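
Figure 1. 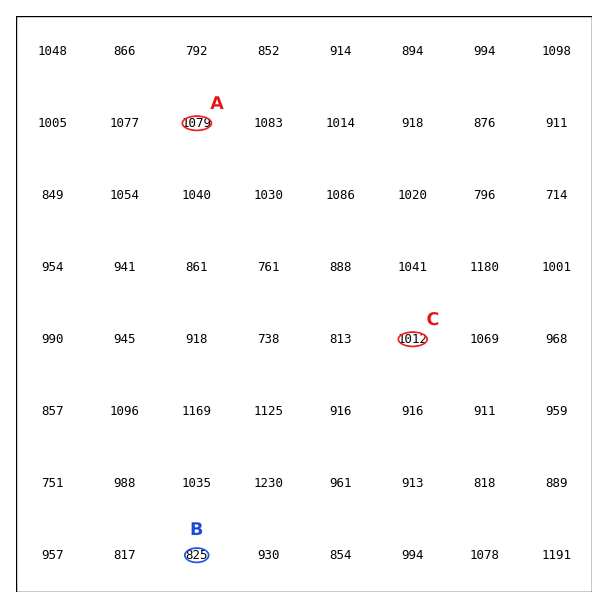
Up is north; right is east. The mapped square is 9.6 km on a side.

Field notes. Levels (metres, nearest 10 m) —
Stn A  1080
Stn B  830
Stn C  1010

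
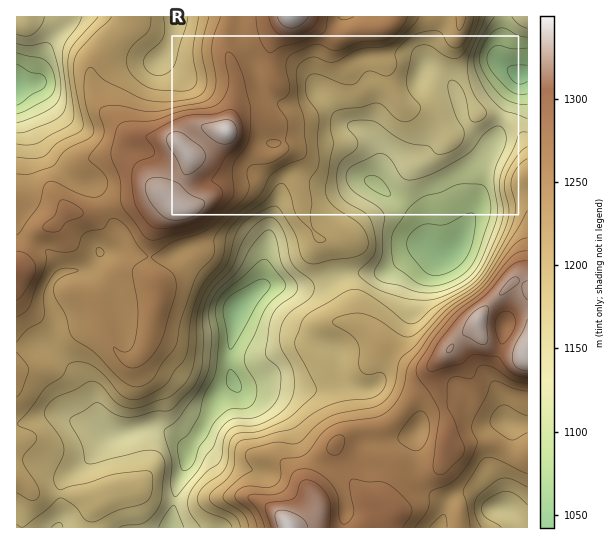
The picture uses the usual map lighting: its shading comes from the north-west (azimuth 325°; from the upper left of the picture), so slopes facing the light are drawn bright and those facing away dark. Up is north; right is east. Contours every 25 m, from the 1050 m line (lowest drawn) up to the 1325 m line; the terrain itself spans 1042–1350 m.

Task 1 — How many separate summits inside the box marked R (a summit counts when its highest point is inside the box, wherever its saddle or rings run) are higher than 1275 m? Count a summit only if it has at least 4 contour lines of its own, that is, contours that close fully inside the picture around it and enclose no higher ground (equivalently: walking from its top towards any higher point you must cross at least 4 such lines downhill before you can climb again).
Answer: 0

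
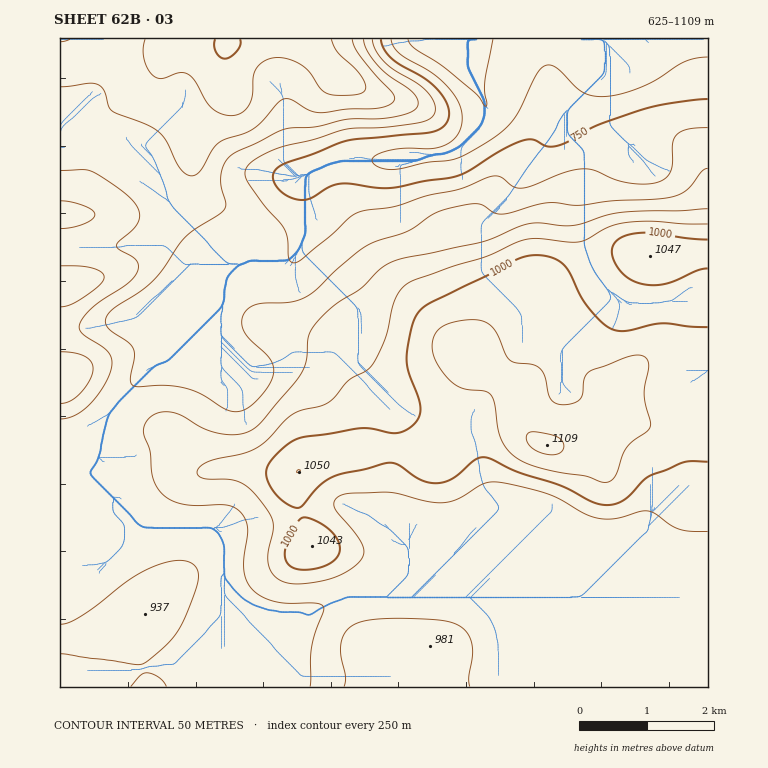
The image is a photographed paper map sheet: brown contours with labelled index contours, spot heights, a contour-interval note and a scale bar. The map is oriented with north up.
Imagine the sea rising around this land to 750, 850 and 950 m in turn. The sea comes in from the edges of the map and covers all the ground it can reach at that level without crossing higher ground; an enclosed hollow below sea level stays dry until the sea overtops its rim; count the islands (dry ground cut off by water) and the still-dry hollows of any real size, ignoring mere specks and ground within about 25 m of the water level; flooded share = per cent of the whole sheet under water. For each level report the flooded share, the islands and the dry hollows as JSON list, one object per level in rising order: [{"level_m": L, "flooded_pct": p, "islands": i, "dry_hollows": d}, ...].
[{"level_m": 750, "flooded_pct": 8, "islands": 0, "dry_hollows": 0}, {"level_m": 850, "flooded_pct": 23, "islands": 0, "dry_hollows": 0}, {"level_m": 950, "flooded_pct": 70, "islands": 0, "dry_hollows": 0}]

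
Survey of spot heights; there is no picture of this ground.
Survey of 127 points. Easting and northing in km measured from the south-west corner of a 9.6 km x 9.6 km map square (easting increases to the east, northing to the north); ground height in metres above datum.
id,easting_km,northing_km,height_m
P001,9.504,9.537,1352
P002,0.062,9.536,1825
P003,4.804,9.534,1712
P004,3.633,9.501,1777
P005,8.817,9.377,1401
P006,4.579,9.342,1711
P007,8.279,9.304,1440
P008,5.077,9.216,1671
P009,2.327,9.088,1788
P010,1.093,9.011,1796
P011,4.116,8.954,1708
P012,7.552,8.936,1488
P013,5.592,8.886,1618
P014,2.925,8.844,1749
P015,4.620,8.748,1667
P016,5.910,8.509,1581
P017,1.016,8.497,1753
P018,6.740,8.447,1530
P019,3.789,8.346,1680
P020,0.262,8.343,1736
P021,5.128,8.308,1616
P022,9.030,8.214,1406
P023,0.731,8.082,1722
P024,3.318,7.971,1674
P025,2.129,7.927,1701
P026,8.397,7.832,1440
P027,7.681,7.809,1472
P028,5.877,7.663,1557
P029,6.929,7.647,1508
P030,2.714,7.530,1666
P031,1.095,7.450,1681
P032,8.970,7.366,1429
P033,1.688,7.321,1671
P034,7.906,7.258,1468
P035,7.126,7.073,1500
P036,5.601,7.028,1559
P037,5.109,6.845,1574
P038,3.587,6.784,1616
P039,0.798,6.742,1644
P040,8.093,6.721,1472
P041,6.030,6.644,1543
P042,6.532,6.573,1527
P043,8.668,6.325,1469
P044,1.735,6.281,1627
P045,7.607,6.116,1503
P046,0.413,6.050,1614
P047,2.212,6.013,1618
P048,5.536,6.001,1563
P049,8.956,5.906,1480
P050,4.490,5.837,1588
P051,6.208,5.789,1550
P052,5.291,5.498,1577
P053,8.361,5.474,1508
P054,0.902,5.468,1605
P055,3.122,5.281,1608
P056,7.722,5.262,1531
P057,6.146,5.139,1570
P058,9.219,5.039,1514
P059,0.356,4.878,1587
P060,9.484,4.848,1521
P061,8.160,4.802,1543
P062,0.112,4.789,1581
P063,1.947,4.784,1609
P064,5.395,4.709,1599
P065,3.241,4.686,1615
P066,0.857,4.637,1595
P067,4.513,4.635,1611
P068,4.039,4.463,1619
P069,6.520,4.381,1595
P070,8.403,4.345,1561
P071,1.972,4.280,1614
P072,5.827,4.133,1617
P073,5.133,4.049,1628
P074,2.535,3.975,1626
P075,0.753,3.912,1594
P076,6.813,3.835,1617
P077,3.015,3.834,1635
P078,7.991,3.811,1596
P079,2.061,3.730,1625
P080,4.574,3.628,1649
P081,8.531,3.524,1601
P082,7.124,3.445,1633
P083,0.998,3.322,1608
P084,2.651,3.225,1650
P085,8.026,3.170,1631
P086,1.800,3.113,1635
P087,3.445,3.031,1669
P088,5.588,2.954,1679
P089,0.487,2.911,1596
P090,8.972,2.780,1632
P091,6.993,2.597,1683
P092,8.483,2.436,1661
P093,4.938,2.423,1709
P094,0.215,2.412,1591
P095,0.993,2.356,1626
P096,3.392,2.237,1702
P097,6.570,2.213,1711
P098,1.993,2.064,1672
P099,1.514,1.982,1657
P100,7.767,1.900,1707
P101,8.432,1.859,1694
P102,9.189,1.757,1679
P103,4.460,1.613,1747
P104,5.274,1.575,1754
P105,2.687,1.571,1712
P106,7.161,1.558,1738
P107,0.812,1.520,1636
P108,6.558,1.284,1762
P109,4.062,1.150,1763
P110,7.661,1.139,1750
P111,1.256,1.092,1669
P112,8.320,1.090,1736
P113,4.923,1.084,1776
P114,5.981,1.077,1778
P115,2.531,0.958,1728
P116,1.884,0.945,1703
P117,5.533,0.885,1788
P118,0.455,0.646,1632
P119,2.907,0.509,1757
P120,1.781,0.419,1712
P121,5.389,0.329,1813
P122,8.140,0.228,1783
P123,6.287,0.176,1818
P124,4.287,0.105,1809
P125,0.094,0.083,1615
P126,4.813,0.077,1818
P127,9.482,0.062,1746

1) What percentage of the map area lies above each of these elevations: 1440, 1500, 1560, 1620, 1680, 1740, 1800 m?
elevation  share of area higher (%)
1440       96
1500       90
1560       81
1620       54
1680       31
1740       15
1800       3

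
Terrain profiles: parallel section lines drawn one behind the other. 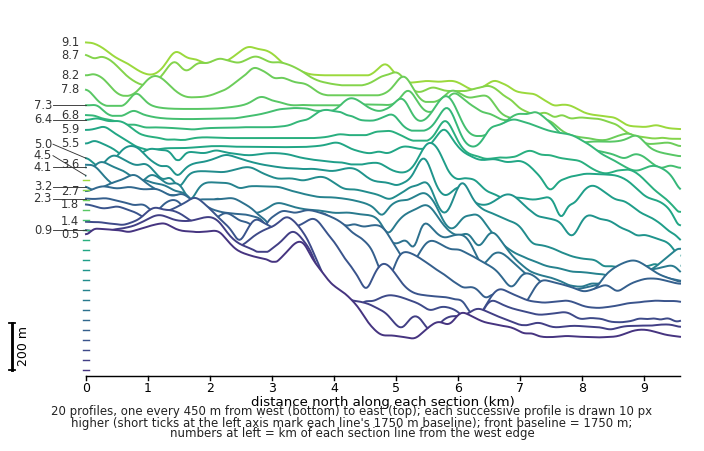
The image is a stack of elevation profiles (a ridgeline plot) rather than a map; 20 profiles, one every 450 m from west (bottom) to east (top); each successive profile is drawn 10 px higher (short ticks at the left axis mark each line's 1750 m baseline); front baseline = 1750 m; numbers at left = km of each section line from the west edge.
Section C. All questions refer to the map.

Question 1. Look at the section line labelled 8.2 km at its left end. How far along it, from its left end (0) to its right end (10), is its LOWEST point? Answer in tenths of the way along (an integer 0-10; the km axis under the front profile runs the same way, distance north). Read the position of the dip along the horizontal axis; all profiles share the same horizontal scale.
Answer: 10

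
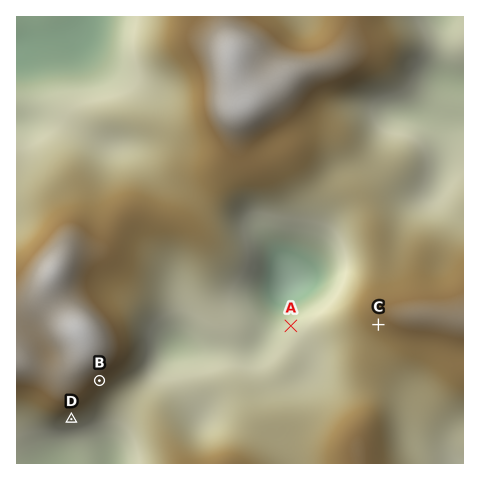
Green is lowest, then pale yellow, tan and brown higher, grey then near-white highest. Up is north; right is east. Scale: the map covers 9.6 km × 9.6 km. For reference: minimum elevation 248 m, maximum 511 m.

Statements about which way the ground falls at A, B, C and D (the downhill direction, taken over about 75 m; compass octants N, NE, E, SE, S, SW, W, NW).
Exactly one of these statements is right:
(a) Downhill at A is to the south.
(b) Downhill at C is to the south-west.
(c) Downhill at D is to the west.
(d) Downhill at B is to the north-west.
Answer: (b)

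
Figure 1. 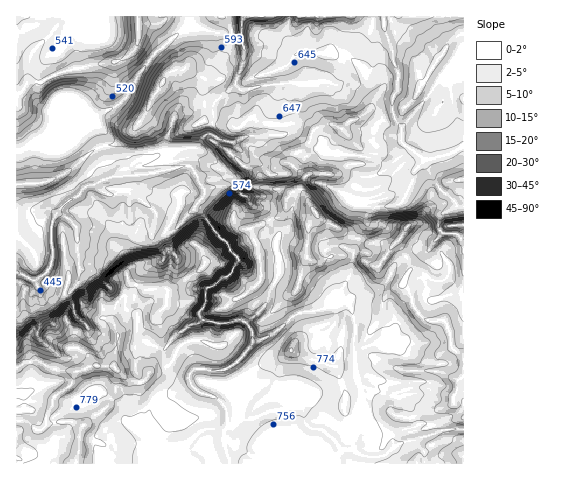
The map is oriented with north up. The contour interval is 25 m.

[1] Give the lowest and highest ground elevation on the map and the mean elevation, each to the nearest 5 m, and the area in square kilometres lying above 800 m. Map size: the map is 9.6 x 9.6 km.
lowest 420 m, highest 910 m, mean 685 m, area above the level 12.5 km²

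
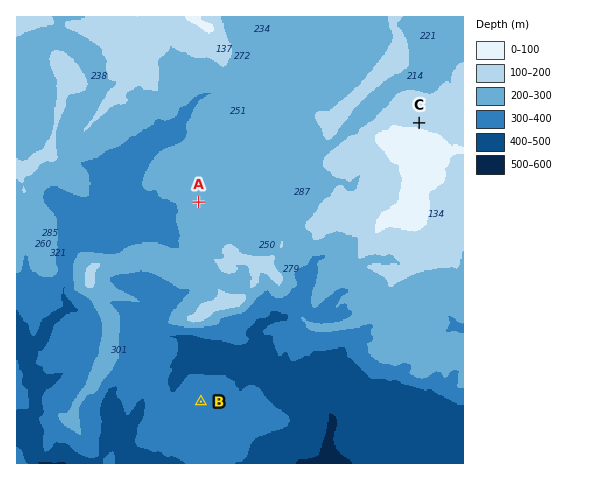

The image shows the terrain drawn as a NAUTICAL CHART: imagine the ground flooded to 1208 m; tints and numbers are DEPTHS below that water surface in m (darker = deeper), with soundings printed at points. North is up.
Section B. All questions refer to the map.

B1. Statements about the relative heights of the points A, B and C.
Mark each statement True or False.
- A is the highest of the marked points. False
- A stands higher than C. False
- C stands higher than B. True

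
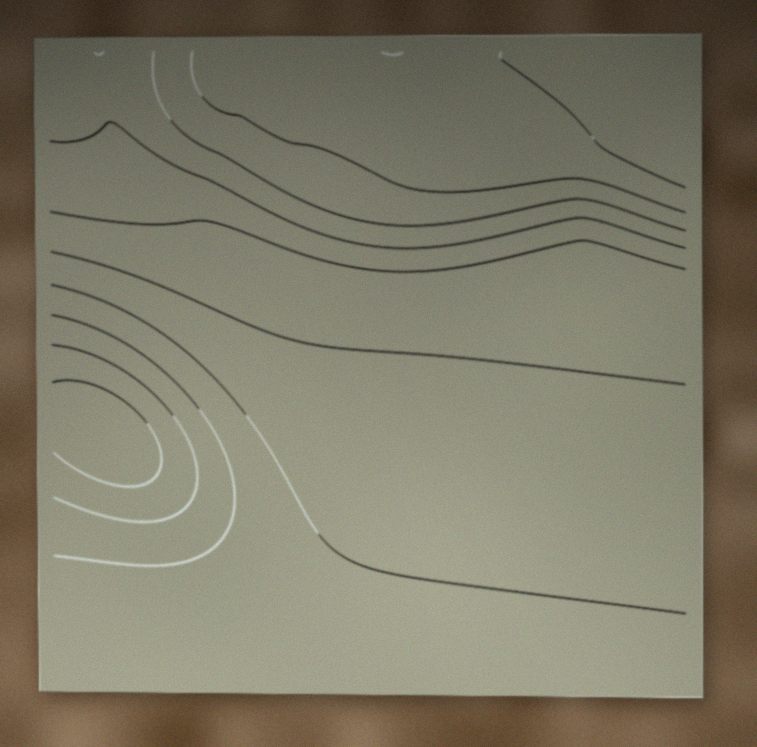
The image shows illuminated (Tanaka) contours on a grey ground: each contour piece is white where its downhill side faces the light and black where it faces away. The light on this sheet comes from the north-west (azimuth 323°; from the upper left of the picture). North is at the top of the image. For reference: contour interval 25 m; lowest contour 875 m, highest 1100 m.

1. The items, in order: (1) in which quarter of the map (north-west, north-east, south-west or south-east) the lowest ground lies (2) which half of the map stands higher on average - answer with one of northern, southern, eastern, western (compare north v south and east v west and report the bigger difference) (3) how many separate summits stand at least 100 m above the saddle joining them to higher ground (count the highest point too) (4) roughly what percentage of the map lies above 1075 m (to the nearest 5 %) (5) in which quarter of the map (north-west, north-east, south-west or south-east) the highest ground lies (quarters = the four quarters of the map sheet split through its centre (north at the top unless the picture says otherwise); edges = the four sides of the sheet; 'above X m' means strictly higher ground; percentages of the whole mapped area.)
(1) Look to the south-west quarter for the lowest ground.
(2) On average the northern half of the map is the higher ground.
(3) There is 1 summit with 100 m or more of prominence.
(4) Roughly 15 % of the ground is higher than 1075 m.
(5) The highest ground is in the north-east quarter.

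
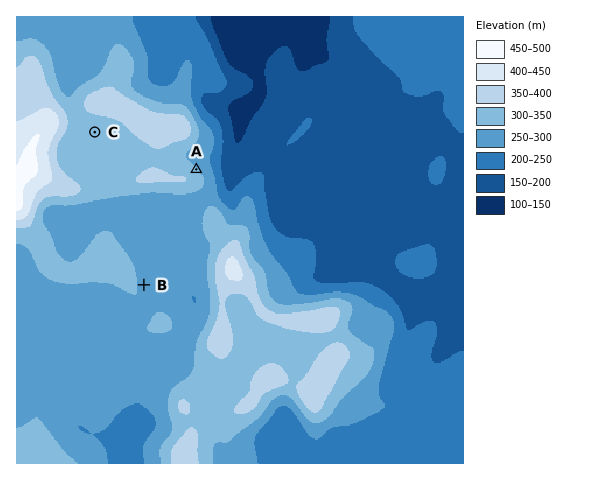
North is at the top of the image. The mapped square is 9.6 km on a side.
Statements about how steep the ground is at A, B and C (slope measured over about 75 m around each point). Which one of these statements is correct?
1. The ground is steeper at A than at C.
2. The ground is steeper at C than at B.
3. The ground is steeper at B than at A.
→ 1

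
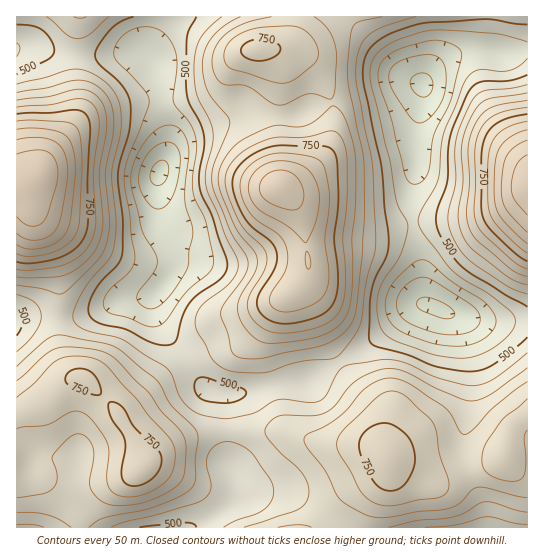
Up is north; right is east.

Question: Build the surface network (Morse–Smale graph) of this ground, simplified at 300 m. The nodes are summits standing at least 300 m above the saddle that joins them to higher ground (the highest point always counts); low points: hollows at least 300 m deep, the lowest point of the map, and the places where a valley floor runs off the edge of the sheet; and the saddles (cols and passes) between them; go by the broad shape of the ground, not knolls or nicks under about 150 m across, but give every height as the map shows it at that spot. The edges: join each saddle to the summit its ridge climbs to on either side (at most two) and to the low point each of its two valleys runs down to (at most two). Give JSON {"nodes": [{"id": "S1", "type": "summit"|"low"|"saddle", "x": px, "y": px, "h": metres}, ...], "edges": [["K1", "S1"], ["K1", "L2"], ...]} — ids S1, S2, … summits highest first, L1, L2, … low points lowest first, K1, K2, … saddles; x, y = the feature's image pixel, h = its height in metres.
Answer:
{"nodes": [
{"id": "S1", "type": "summit", "x": 30, "y": 182, "h": 994},
{"id": "S2", "type": "summit", "x": 527, "y": 185, "h": 987},
{"id": "S3", "type": "summit", "x": 279, "y": 187, "h": 935},
{"id": "L1", "type": "low", "x": 159, "y": 173, "h": 286},
{"id": "K1", "type": "saddle", "x": 338, "y": 362, "h": 547},
{"id": "K2", "type": "saddle", "x": 527, "y": 321, "h": 480}],
"edges": [["K1", "S1"], ["K1", "S3"], ["K1", "L1"], ["K2", "S1"], ["K2", "S2"], ["K2", "L1"]]}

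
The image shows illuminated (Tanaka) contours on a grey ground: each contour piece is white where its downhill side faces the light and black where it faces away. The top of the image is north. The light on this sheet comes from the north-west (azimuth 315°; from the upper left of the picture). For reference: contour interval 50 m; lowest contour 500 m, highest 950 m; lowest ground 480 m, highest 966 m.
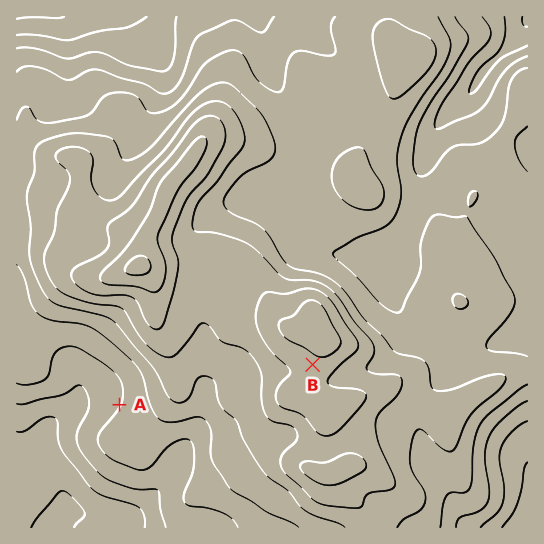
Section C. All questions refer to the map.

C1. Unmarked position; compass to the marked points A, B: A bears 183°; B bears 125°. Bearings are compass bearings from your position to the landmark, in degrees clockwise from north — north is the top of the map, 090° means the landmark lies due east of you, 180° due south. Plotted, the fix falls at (128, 236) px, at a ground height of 890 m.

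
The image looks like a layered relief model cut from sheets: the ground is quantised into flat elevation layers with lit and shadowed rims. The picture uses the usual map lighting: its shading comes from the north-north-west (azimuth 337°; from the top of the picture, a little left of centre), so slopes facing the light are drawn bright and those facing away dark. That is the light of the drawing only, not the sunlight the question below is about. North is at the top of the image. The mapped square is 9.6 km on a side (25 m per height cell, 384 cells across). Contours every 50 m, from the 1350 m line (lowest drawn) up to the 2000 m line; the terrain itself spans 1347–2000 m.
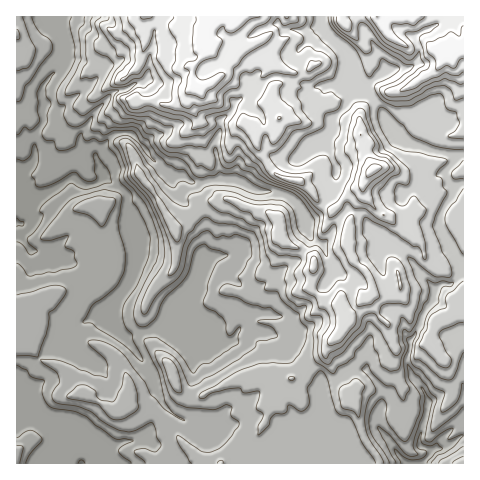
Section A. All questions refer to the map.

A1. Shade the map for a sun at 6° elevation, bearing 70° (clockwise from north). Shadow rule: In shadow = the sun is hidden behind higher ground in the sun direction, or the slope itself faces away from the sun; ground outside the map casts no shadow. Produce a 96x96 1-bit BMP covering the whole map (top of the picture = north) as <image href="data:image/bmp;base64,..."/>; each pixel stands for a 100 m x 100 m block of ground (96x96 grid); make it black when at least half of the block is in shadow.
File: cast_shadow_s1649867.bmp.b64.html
<image width="96" height="96" href="data:image/bmp;base64,Qk2+BAAAAAAAAD4AAAAoAAAAYAAAAGAAAAABAAEAAAAAAIAEAAATCwAAEwsAAAIAAAAAAAAA////AAAAAAAAAH/wAEAAAAD8P/gAAD/gAAAAAAH4fOAAAB+AcAAAAAf48PgAAIIH4AAAAA/x8/4AD/x/wAAAAB/h5/cA////wAQAAB/j57gB//8fgAYAAD/H54wD//4PgAOAAD/P44YH//wPAB+AAH/Pw8D///gGAD+AA/+Pw8D///gCeA+AA/+Hw+D//+AB/8YAAf+Hw+D//8AD/4AAAf8Hw/D//AAf/AQAAf4Hw/j/wAQf4AYQEfwDw/j/gAw/4AAAAfgDw/z/4A5/wAAAAfgHx/D/4B5/wQAAAfAOX/H/4B5/wwAAAfAeH/H7wH5/ggEB//A8H/H4AP5/gH///+B8H/H4Afz/Af///+B+P+AAA/z/A////8B/v+AAB/j+A////8B/38AAD+H8A////+B/n4AAD4H4Af///+B/n4AADADwAf////B/nwAAAAbAB/////g/HwAAAB/gD/////g/H4AAAD/gD/////w/P4AAAH/g//////wcM4AAAH/g//////wcM4AAAH/gf/////gIc4AAAD/gP/////gAYfwAAD/wH/////jAIPwAAB/wB////7jAAPwAAB/4B////jjAwHwAAA/4H////BiRwH4AAA/8H////hnxwP4AAA/+H////h/zwfsAAA//H////z/jx/EAAB//j////z/Hh8AAAD//z////z+Dj4AAB///z////38DDwMAAf//z////n8AHgcRg///z/////4APg88AP//x///h/4AeA94AP//5///h/4A+B/4Af//x///D/4D8D/8D///w///H/4f4D/+D///w///H/5/gD7/B///g///P/5/gDz/h///B///P+Z/ADj/7///D//+P/f8ADj////+H//g//f4ABj////+P//////wAAz////8f//////gAAb////8f//////AAAb////5///////AAAP////z/////f/AAAP////n////8P/gIAD////n////gP/gAAz////P///+AH/wAAD////f///8AH/wAAD////f///8B//wAAD///+////4D//gAAD////////wD//gAAD////////yB//gAAD/////3//mA//gAfj/////z//mA//AB/j/////+//GAf/ADAD/////+H/HCH/AEAD//////j+PCD/AAAD//////j8PAB+AQB7//////h8PAA+Bwf7//////HceAA+Pw///////+mM8AAf/4/z//////wP8AAP/8/z/////9wPIAAP/8fz//////gIIAAf/wP7//////AAAAA//QP7//////AAAAA//+H7///z/+AAABg///D7///9/+AAABh///hz/////+AAABh///9z/////8AAABh///+j/////8AAABh///+D////+/AAADH///+A////u/AAADf//94AP///v/gAAD///5wAH///3/gAAD///hwAD///3/gAAD///BgAB///n3gAAD//+HEAA///nwAAAM//8GDAAP//hgAAB0Pz8ABAAB//Ag4AAwDx4AAA="/>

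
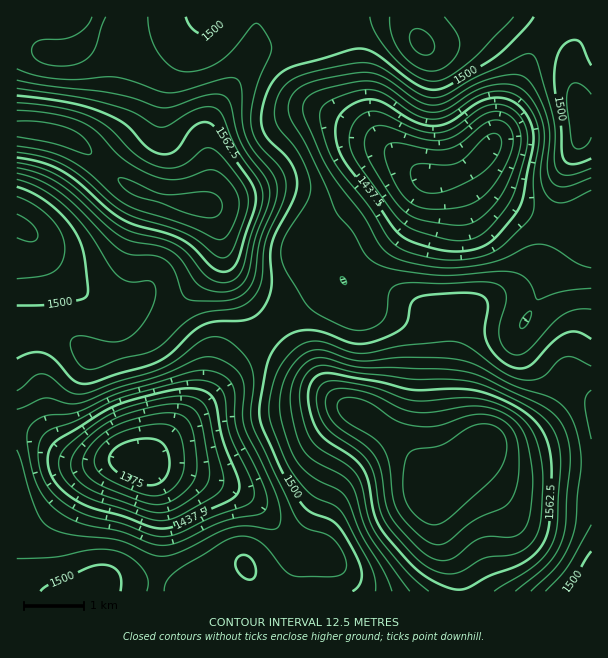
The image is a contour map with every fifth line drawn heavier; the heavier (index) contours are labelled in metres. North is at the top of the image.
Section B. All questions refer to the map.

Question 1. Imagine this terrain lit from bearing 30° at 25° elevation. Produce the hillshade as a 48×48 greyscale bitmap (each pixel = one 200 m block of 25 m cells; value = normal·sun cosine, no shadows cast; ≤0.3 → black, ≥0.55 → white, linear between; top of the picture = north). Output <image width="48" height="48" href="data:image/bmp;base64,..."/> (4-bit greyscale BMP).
<image width="48" height="48" href="data:image/bmp;base64,Qk32BAAAAAAAAHYAAAAoAAAAMAAAADAAAAABAAQAAAAAAIAEAAATCwAAEwsAABAAAAAAAAAAAAAAABEREQAiIiIAMzMzAERERABVVVUAZmZmAHd3dwCIiIgAmZmZAKqqqgC7u7sAzMzMAN3d3QDu7u4A////AIiIiIiIiIeId3eIiJmYdlRDNFZmZlZmeIiIiImZmIiId3eJmJmYZUQzNFZmZVZneJmZmZmqqpmYh3iZmIh2QzMjNWZmVVZneImZmaq7u6qZiJmpiHdkMiIjRWZmVmZ4h4iJmru8zLqpmaqph2VTMiI0VmZmZneIiHiZq7zN3LqqqruoZVVDMiM0VnZmZ3iZmImavMzd3LqqqqqHVVVEMzNFZndmd4mZmIq7zMzd26mZmZhlREVUQzRWd3d3d4mpmZq8zMzMupiIh3ZUNEVUQ0Vnd3d3eImZmau7u7u7qYd3ZlQzNEVEM0VniHd3eJmpmbqqmaqZh3ZmVUMzNERDM0Z4iId3iJqpmaqYeIh3ZmZVVEMzREQzM1Z4iId3iaqqmZh2ZmZlVVVVRDMzREQzNFeJmIiImquqqodlVVVEVVVURENEVUMzRXiZmZmavMu6qXZlRERDRERERERVVUNFaJqqqaq83dy7qWZlRDMzMzM0RVVVVUVnmru6qqvN7ty6mGZlREMiIiMzRVVmZVebzMy7q7zN7supiHZlREQyIiM0RFVmZnm93cy7u7zN3bmIh3ZVVWVUQ0RERFVneJve3cu7u7vMy6iIiGZVZndmVVVVVVZ3iazdzLuqqqq7upiIiWZmeIiHdmZmZWZ3iazMuqqpmZmqqYiImXd3iJiId3dmVWZ4iau6qZmYiIiZmIiJmYiIiYiId3dlVVZ4iZqpmIh3d3iIiIiImZiIiId3d3dlRFZ4iJmYh3d3iIiIiHeImZmIiHdnd3ZURFZ4iJiId3eImZmZmIiImZiIh3Zmd2ZURFeJmYiHd3iau7uqmYiImYiId2ZmZmVERWiZmYiHeJq7zMu7qYiImYiHdmZWZUQzRompmIh3eKu7zMu6qYiJmYh3ZlVVRDIzRomZiId3iau7u7uqmYiIiId2VUQzMiIjV4mYh3d4mru7uqqZiIiIiHZUQzIiIiI0Z4iId3eImru7qqmYiIiHeGVDMiESM0RWeImId3iJq8y7qpmIiHd3d0MyIREkVnd4iZqZiIiavMu6qZmIh2ZWZyIhERNWiZmZmqu6mJmrzLupmIiId2VVVhERETV5q6qZmrzLqaq7y7qYd3iIdlVERQABI1ibu6mZm83Lqqu7uqmHZmeIdlVERBEiRomrupiIq8zLqru6qYdlRWd3dlVFVTRFeKqqqYiIq8y6qrqpmHZDNFZ3ZURFZneJqruqmYiJq7uqqqqYh1QiI0VlVDM0Z6q7zMu6qZmZqqqZmpiHdkMhI0VUMiI0Z8zN3Mu6qqmqqpmImIdmVDIRI0RDISI1eM3dzLuqqpmqqpiId2ZVQyERJEQyIjNGiMzMuqqZmZmZmZiHZVREQyESNFQzM0RXiaqqmZmIiImZmYiHZVREQyEjRWVUVVVniZmIiIiIiIiIiIiHZlVVVDM1Z3dmZmZ3iIh3d3eIiIiIiIiId3ZmZURWiIh3Zmd4iId3d3d4iIiIh3iIiHd3ZlV4mZh3d3d4h3d3d3d4iIiId3eIiId3dmZ4mZh3d3d4hw=="/>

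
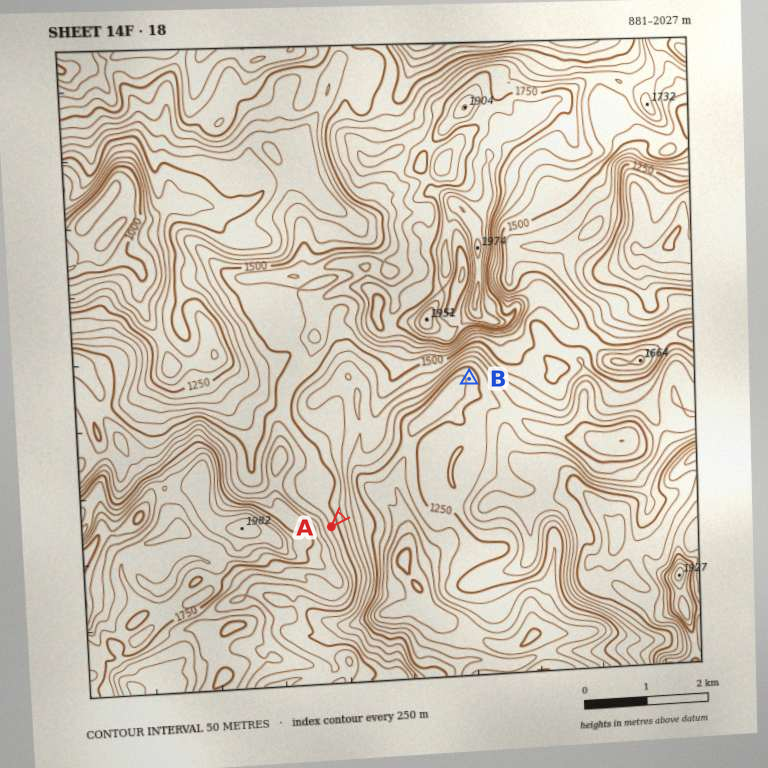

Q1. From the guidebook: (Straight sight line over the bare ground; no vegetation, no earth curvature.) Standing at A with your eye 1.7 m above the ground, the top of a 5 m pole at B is visible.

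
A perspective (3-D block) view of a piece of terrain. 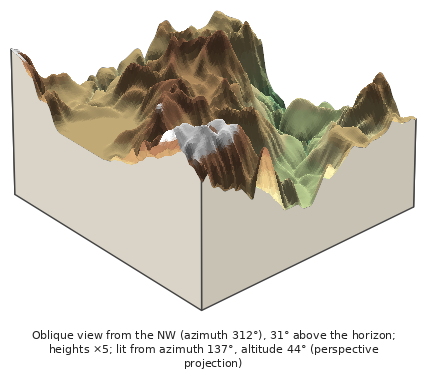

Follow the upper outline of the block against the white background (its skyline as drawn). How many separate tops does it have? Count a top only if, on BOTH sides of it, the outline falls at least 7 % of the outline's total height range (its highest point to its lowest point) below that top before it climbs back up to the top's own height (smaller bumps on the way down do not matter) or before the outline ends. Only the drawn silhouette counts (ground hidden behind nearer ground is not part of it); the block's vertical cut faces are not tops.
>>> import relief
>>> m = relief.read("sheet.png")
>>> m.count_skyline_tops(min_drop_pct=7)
5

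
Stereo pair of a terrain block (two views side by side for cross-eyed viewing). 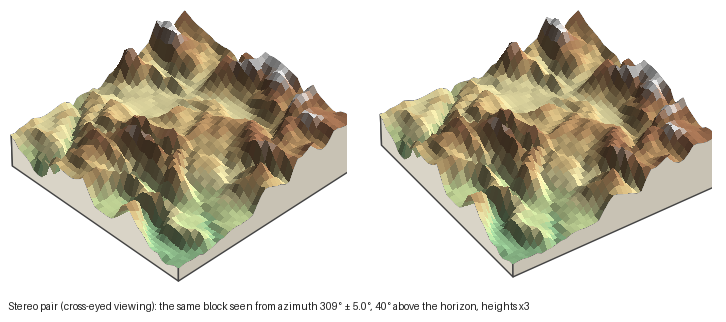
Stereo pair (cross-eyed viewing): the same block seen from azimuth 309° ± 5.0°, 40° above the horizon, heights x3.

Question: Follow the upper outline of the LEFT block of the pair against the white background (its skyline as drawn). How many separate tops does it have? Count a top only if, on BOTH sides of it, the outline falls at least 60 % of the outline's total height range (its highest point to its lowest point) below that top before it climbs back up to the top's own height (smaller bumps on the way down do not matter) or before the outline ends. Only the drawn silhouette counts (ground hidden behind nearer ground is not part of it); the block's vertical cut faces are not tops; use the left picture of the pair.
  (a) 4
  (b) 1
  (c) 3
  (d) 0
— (b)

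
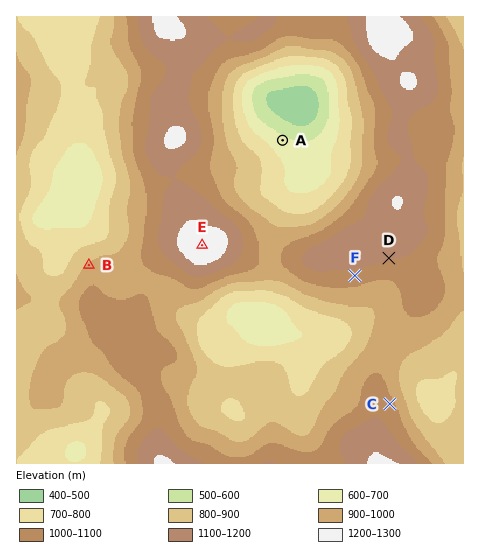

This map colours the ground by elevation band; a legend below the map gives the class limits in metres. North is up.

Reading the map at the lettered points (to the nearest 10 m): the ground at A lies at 630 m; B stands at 910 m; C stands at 1030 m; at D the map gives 1110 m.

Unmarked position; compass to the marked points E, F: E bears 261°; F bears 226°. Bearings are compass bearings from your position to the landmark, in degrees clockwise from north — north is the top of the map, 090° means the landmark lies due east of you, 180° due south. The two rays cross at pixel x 422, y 210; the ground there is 1110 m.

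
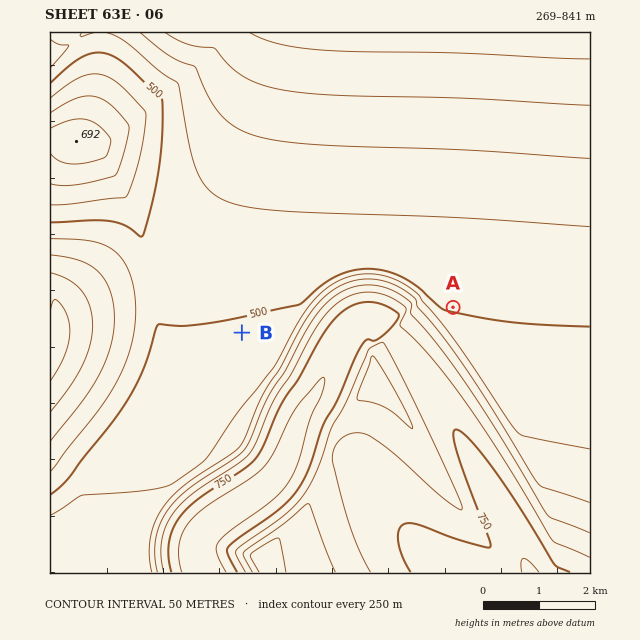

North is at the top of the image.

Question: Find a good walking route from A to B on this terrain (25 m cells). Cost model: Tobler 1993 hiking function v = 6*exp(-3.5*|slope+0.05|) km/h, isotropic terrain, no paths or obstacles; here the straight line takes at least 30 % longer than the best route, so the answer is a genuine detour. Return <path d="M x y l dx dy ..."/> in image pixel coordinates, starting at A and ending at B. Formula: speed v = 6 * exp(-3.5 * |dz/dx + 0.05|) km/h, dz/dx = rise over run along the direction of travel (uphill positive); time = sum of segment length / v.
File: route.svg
<path d="M453 307l-11-11-57-28-32 0-34 17-18 18-59 30"/>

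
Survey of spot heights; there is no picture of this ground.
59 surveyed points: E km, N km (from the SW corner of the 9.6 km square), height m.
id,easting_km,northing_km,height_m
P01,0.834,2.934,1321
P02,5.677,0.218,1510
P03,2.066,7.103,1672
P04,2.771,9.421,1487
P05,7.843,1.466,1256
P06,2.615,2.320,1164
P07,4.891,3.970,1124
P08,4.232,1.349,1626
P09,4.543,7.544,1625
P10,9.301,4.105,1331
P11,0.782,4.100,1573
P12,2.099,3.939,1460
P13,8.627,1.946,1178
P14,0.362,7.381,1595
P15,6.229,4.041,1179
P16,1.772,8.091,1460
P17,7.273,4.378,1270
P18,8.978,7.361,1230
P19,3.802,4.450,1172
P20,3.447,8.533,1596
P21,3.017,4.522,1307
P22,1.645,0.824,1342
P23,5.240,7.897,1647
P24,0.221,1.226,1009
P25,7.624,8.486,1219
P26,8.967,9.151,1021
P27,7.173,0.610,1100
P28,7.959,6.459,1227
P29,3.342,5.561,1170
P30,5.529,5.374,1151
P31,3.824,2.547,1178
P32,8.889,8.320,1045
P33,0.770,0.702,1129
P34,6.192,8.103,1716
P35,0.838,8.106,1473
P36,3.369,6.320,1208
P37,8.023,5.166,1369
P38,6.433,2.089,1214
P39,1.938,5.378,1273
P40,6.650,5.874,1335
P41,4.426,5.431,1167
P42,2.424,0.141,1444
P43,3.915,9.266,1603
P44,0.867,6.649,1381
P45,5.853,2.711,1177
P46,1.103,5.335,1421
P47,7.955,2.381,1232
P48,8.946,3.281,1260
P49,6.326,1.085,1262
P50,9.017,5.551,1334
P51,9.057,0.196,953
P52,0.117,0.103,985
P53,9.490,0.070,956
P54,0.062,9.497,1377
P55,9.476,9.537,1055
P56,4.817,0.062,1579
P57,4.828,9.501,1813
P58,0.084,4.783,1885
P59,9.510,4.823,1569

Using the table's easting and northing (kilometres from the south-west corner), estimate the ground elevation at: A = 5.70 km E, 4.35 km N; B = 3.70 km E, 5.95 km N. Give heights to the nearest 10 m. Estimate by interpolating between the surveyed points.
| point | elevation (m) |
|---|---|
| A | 1170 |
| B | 1190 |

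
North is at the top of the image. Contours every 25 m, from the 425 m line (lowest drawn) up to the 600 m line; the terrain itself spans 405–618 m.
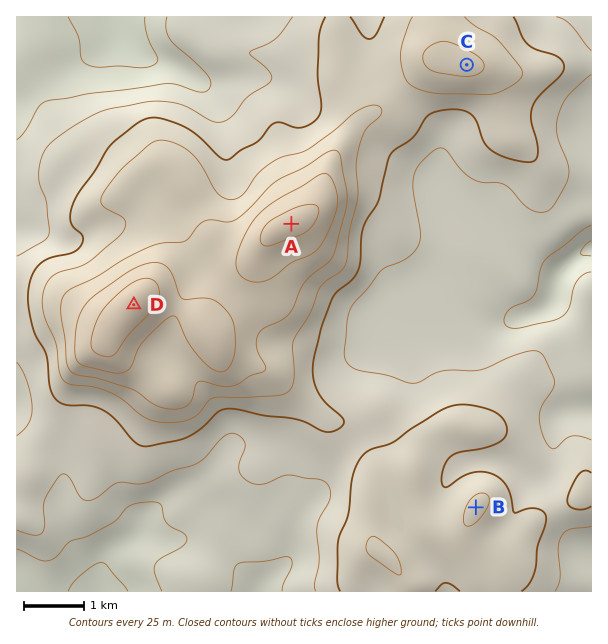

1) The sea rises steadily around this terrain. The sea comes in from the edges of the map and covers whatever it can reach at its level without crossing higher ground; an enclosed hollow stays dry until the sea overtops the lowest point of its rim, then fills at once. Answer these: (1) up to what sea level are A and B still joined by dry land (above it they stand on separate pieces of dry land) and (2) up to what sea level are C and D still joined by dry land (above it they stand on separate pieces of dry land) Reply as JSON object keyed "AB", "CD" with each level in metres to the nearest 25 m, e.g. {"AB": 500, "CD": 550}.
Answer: {"AB": 500, "CD": 525}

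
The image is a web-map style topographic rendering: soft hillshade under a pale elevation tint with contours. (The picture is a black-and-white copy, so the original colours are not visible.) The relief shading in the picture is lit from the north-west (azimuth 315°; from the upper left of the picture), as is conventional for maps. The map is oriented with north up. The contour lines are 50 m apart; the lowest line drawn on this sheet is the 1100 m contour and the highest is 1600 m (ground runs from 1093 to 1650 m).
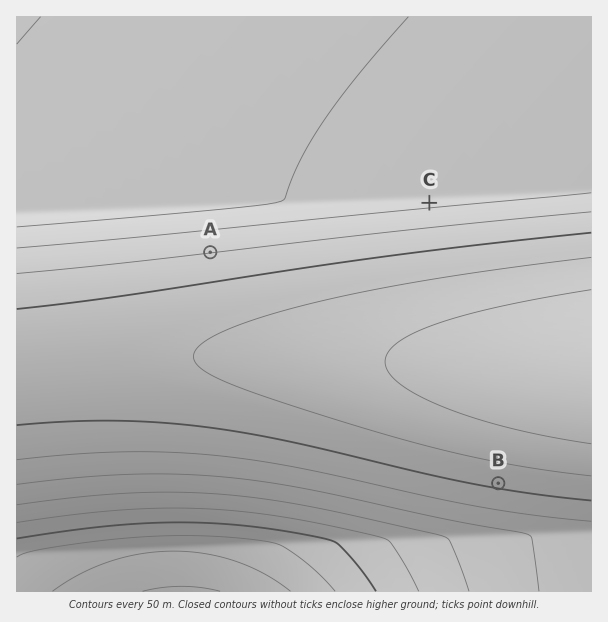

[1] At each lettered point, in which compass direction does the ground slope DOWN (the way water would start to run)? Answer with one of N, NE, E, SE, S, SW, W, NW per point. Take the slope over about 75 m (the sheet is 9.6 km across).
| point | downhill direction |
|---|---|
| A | N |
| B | S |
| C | N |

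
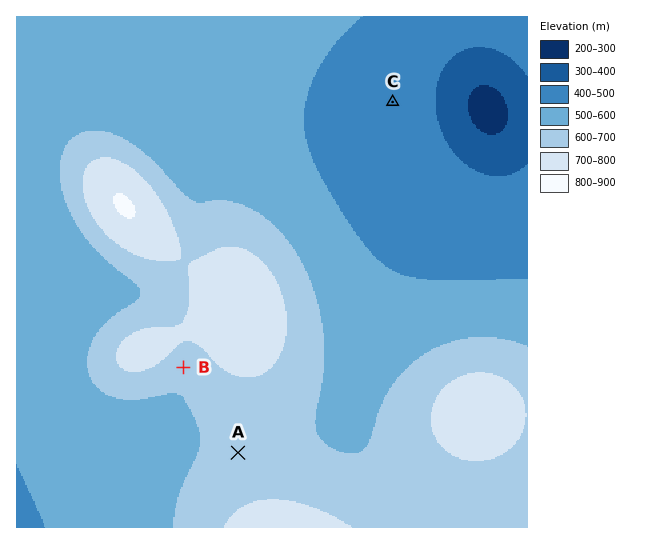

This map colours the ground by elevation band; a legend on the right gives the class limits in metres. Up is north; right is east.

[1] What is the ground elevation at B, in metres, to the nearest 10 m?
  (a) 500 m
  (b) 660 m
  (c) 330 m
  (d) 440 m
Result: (b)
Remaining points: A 630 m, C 460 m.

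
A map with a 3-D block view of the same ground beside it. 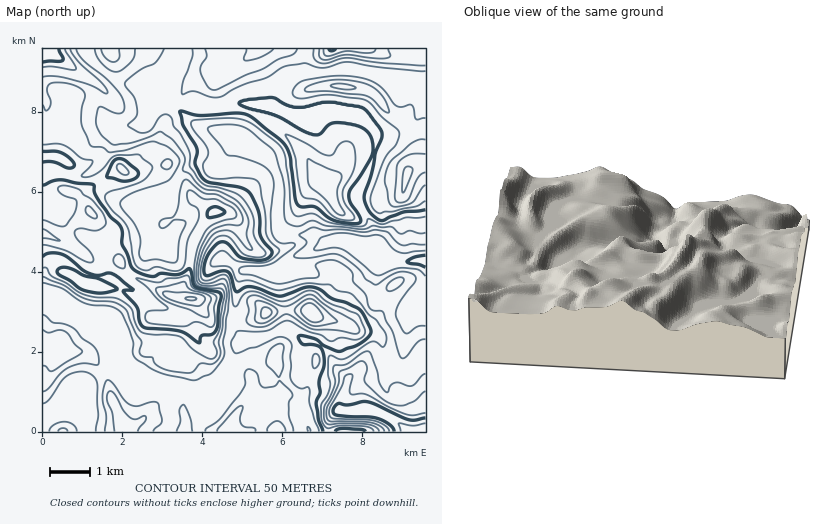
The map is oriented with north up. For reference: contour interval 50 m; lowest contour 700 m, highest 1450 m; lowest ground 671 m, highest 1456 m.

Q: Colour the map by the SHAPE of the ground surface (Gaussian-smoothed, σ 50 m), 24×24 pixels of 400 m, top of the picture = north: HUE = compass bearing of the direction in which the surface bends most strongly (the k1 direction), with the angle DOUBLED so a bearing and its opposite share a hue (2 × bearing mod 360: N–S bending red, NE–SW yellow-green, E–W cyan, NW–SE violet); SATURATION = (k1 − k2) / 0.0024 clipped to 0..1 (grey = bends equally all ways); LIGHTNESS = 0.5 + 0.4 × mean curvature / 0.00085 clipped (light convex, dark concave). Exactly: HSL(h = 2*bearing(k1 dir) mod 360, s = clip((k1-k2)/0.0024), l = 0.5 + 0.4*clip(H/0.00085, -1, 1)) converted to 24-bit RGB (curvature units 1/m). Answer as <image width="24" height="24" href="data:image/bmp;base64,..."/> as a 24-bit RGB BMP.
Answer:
<image width="24" height="24" href="data:image/bmp;base64,Qk32BgAAAAAAADYAAAAoAAAAGAAAABgAAAABABgAAAAAAMAGAAATCwAAEwsAAAAAAAAAAAAANrar3Id3dUeOTU+ByMiNeHqttHeMbZebZUycWK+TMqLE5rjGR5WyeWesn7+lk0ipo9iSAMzrg8//sa7/+Mz/+gCoVAcYa3MoVo5Rf392eHh/UDBvy/S6RFuRvYijnnKfa0uJl7l4SHNhNIVa4pajRHFjnplfh1x0t8yDvlQlCywHODkHLhwFjzIVneHen5rPf71gUnZyenl/LVWF5PS9VTFOZ3tRlHJWgkZQd4ZJmqtfR3Fwq5hbnmireHiYh8W5xWqK3KW/CD+FyXzLY1O7ueTGg0tzYJRWzIeMMFdAVlo9Q7lSrmo8fm52cDU2kkstVMA/bMKHgaNGPFtseamAp2aTpaNaVYI/skhDjcdYhBdiGVc/qWuis65+dHaqrWyek2WazJTNa4++gNWwbU51nTGShc28gr/LnnWzmThk7OyxFXWOZql5ckeF2M6uU2GLQlKd7Y+QsS2EO5h4M3ZprcmTS2GBto6igHW1o8OybJuzkkF9cWt9Vjd5zK9aY2ZGYkU6dcxv0PJoIiFVT3JUP4Fcts6Aym/MaW0chwwWibVryIFvG311m9CMNk12pK6PUqyOtoSAhU1sfWZ0blF0gzmE3aWYmVXBZM7LR6ZM7/XIESxsrjWi52shG1wMLw4NrDEuV92Kcq3f2PPxWmfVe62aUz9rbZRbk2NWc1JFcT8sYlsoOigjPpVanOS43wpqmy8OqK8uxfGfDilkQzSEyOXy19D7STj/2OvzyuH0b3XDvZ2HUixss01QWGZudYV+ZU0zPBMa0J1jprvhaKTcdNnDZRY6vdr/zeP+zO3/7Mz/l1z1B0+8ufHGZzVhSlqC1uSymD1gYk5Cp4dmYzWGxHJvWINUVHxrdSnCqujxhd7aqX9KeUdWXeLWitj8SMuH4nvTfcoACygf/83IDUlTe1UpVkAtQF8pZXQefSMdp5xmZaxcQXGZf3TV7NnyZ33SJaSSgEQluYgwW7PHk4rdT9pyIT4llIgyIhcR/+nMCCslfy8HWgoFkaQNE4giNKNbY3PHpLXZs8bKl3CpZzRJNEoYW14HSToHnjiTjuDojebSdz5leshKpEZSQkhpf3ZqNERv/+PMJC1MIB06xezV1PX3l4TtyHfvFKk2I00XlXsxZiond2BClUuDvqCOoW6vmrnaqU1ldThGfaVci8uiYVupZ0x+ipGBSG959aebyjCcK2Jnm+p/bYtOORk7fFoddF8miSgfMSUKd30VKJsZIW0glrx8fp+PfVlNZ1t6v4S52fLnSW2mdThjaW2EfoWWmGCMMGZC8cjh1eD2sOXqp3qpHxVPyIGcplCMgEer0/H4zOr/tQDW5aDMQ2Ina4o+hVeAk5FeZtl6m1MyWi0pVGREcXxhXHpYcEiMuO3cntTdjoi9rEV3mWBrLCZnsUmryIWgVrm2n+uEIAopspjWfzzA9dbjOX3LNYbCauWSvi+G217Dq02Lo7hpRpuBg5NdIKmLneSOKlM6fzYwm1NarXiLTDh7V0KFwseaqdHQz4WWL1dpNHeEm0+x7te2Sz10dXtFrMdVRqHOF2ld6db1sLnrnFi+uZHHTt59g3gqQjApXX5XgohzkntwWyxtVXyfq8WOc7GPr199tH6oHEZannay0dqyv3TWkY/ThMJ7cUVfcqHDHqBGyzyhxZPIfbifvYiQkF+2anysYGR+gXZmfF9eTSxHWrxTseK+cUd8nXR6qpCNRlOAR45qk6BUppJ4cGtKkXZhjpd+XIlbbUhpSYQ/XoY4xZFrpaN9cV2Ab0FWemZkd2BdYyg3ZtTKme/GeEU9cVVedZp0oHd7g2GEYFRDc51LiZ1ocHx5kYh6nJt2dVBZelY/bK1JI1ZU2MybpT9IaBIalpAmYpwqMHu2jubnaMqGeVBQf3t7eoB8eoFrf3Vqcj9hkshTktTBV419d3h9iYV8oZaEcUB4otGzcnSoY0+CYnw7uz1gUsbT5SRBOceEWZiNfH1jfWxtnEdUe4I0UFoqWEkiUkggLIxPt/fSfkB0l3NqdIGGgZFrj09KgtvOl75TbkROjmJ9Z5F+T1Cvo1u0wp+3pXp8UXJUZXpXVoBmR4i73c/22c3+zdP+ztr9xe77fihZZYNtmYlsWlsvVrc5o/PqhxNKqlswXINnZH9/hpeBRmR1onCdnLaxvYrAtYK5f5aWYoBkQWM+VWEfLjIBJC8ELSEGLRsGXVAibmcvl4Q4mcTcZ+yQQBc0nzeltNWxgXWkaHqQeoiJW21/Wn5WooxgZXtqnneEsI2qm4CxhaO1LTOV+c3odnjuVmHrqtboksngfJDPi5LK"/>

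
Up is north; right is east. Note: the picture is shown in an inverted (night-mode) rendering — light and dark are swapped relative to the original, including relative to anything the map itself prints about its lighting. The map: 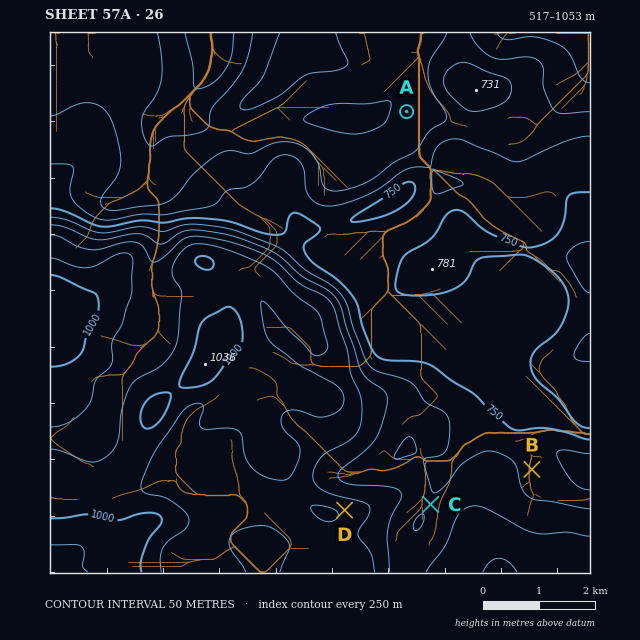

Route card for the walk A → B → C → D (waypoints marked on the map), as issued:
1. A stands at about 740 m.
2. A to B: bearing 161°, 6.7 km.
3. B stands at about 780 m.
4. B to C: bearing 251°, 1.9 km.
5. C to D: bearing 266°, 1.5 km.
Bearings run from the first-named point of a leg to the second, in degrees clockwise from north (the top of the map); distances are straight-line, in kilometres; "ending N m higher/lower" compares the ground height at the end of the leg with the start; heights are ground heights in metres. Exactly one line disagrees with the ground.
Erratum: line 1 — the height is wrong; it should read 600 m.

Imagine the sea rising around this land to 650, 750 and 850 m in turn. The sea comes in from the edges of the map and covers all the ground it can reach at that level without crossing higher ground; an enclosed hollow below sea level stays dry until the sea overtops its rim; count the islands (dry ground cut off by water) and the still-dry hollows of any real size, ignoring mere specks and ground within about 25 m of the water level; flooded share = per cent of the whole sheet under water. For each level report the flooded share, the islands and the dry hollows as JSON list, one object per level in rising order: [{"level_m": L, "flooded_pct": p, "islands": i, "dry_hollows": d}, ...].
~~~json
[{"level_m": 650, "flooded_pct": 17, "islands": 0, "dry_hollows": 0}, {"level_m": 750, "flooded_pct": 45, "islands": 0, "dry_hollows": 0}, {"level_m": 850, "flooded_pct": 62, "islands": 0, "dry_hollows": 0}]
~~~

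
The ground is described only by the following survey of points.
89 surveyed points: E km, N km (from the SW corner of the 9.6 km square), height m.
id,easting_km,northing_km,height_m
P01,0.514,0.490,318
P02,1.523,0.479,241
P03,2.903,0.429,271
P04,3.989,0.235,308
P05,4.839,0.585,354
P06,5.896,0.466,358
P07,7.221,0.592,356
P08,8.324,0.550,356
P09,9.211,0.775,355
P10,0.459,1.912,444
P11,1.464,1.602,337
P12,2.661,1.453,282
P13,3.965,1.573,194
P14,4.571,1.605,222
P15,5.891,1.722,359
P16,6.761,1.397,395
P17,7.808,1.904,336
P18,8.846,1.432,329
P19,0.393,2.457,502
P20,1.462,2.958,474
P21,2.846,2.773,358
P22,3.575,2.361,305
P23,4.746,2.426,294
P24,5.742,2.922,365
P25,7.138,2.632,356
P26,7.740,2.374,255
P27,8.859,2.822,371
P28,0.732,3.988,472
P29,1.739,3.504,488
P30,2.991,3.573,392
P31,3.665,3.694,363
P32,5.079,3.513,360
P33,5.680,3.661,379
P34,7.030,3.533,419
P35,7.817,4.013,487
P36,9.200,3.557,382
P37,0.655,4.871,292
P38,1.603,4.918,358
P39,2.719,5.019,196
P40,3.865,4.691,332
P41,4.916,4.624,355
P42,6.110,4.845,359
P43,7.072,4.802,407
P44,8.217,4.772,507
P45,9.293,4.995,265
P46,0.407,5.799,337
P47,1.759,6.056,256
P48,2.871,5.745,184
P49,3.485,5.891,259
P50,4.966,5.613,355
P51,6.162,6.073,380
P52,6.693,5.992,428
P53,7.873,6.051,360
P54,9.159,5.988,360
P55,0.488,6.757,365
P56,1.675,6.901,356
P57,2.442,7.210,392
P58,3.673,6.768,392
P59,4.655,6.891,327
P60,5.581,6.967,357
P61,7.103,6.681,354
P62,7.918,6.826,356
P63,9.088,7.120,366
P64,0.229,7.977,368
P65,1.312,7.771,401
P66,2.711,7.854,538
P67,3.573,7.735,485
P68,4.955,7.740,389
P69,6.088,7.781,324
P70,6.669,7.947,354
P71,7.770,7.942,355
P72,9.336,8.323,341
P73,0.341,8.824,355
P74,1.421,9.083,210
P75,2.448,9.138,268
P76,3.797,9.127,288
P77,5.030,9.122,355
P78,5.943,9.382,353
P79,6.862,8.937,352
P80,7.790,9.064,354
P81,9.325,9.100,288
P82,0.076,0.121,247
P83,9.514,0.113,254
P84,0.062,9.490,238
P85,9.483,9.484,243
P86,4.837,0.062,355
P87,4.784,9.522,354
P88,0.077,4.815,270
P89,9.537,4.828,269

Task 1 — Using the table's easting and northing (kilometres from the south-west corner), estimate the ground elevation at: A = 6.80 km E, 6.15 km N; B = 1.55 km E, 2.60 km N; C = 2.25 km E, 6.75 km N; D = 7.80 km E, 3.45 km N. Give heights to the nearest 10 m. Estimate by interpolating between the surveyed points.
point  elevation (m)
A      400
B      410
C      350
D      370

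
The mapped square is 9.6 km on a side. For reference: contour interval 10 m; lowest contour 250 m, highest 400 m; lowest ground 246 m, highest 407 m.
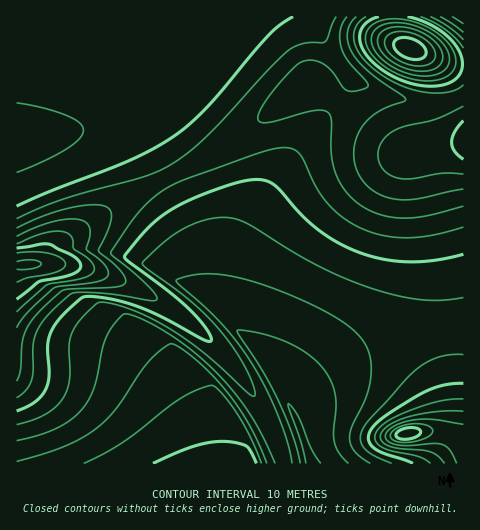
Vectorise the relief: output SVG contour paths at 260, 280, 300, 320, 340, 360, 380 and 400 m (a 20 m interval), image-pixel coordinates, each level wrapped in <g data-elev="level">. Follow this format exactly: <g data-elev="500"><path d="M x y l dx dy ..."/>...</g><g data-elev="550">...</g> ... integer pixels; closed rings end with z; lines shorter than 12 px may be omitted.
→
<g data-elev="260"><path d="M84 463l21-10 19-11 57-44 15-8 15-5 5 3 6 5 16 22 13 23 10 25"/><path d="M306 463l-4-18-14-38 0-3 10 12 13 32 10 15"/></g><g data-elev="280"><path d="M292 463l-5-22-9-26-13-28-14-25-14-20-15-17-18-18-26-23-2-4 16-5 17-1 20 2 22 5 30 10 33 15 24 13 17 13 8 9 5 9 3 11 0 11-4 21-15 34-2 13 5 12 15 11"/><path d="M17 441l22-6 17-7 14-8 12-10 7-11 5-11 8-39 5-13 10-15 6-6 3-1 18 6 25 14 24 17 22 20 19 21 15 21 13 22 13 28"/></g><g data-elev="300"><path d="M17 411l17-8 11-12 4-14-1-30 3-14 11-17 21-19 8-1 14 2 29 7 28 12 41 23 8 1 0-5-4-7-18-20-21-18-40-29-4-5 21-26 18-16 24-14 33-13 30-8 10 0 9 2 9 6 23 27 21 17 24 15 26 10 21 4 23 1 23-2 24-6"/><path d="M463 383l-19 2-20 7-38 23-9 7-6 8-2 5 0 5 5 8 10 5 29 10"/><path d="M293 17l-12 7-10 9-63 73-18 18-17 13-19 11-24 12-80 31-33 15"/></g><g data-elev="320"><path d="M463 411l-25 0-28 5-20 9-6 5-3 4 0 6 7 5 11 3 31 4 8 4 6 7"/><path d="M17 381l3-11 2-26 3-12 9-14 16-17 14-11 52-3 7-2 3-4-2-5-5-7-20-18 12-31 0-9-5-4-15-2-23 3-25 8-26 12"/><path d="M463 32l-23-15"/><path d="M347 17l-5 7-2 7 0 8 1 9 8 14 18 20 1 5-12 4-9-1-5-4-10-15-7-6-11-5-10 1-10 7-23 26-11 17-2 6 0 3 5 3 7-1 45-12 7 0 6 2 3 8 1 39 5 19 7 11 8 10 10 7 12 6 17 5 20 1 20-3 32-9"/></g><g data-elev="340"><path d="M402 442l11 0 11-3 7-5 2-4-5-4-9-2-10 0-10 3-7 5-2 5 3 3z"/><path d="M17 312l30-27 37-7 8-5 2-4-1-5-4-5-15-10-2-12-6-5-9-1-11 2-29 11"/><path d="M463 106l-26 13-32 7-12 5-11 10-3 7-1 7 2 9 4 6 6 5 8 3 14 1 32-6 19 1"/><path d="M463 48l-7-9-10-9-12-8-14-5"/><path d="M366 17l-6 4-4 6-2 7 0 8 4 8 5 9 18 15 22 12 23 6 23 0 9-3 5-4"/></g><g data-elev="360"><path d="M17 282l10-4 29-6 7-3 2-5-4-6-12-5-15-1-17 1"/><path d="M423 81l10 0 9-2 7-4 5-6 2-7-1-7-3-7-6-8-18-12-21-8-21-1-8 2-7 5-5 7 0 8 2 8 7 10 10 8 12 7 13 4z"/></g><g data-elev="380"><path d="M413 70l15 1 11-5 4-9-1-5-3-6-12-11-16-7-16-1-12 4-4 4-1 5 0 6 4 7 14 11z"/></g><g data-elev="400"><path d="M409 59l8 1 7-3 2-4-1-5-6-6-7-3-8-2-7 2-3 4 1 6 6 6z"/></g>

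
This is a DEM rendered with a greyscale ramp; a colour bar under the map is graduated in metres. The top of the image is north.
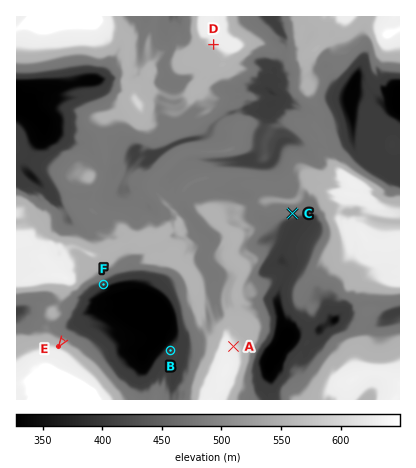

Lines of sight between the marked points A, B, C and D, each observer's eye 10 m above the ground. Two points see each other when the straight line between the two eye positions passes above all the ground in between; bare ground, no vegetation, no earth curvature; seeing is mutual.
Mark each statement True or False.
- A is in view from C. True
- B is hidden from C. True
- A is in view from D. True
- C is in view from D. False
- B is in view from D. False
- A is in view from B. False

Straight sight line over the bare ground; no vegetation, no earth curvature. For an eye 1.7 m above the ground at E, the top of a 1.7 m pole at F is in view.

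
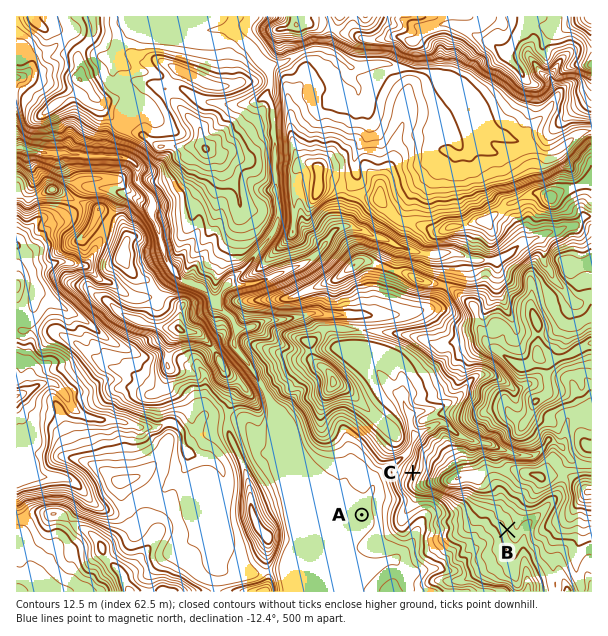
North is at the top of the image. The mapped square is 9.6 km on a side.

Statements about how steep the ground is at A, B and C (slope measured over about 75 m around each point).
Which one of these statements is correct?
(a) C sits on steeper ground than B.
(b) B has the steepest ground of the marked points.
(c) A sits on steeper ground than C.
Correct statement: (a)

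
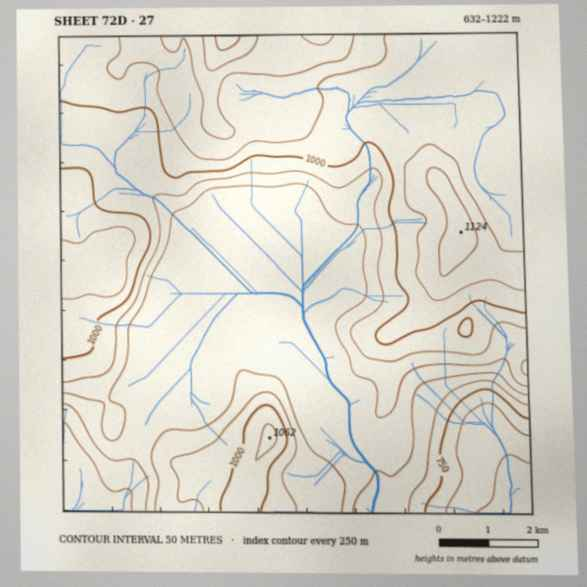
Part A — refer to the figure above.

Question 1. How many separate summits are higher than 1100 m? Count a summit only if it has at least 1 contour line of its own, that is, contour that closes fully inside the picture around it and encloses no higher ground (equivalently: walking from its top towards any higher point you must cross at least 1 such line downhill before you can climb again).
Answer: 1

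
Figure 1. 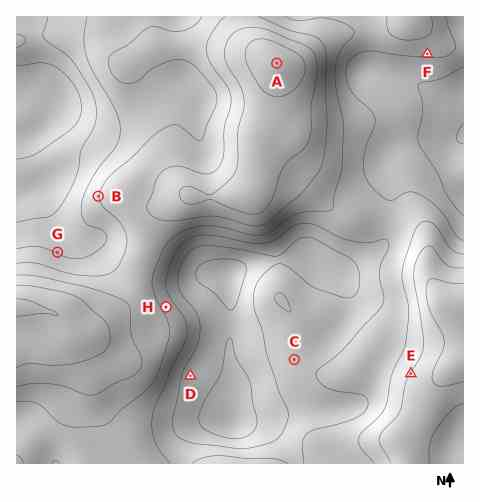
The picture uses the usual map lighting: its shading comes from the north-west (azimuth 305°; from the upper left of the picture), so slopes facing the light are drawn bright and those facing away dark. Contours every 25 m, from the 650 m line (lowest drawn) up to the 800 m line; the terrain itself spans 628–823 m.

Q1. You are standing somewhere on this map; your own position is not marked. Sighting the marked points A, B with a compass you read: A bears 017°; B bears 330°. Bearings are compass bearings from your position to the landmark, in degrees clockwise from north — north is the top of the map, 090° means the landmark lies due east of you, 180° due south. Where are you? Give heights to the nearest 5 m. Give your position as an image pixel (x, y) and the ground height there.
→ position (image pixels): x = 188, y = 352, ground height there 685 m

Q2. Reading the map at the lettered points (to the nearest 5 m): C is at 695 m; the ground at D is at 665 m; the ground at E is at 750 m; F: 705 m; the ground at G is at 700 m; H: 720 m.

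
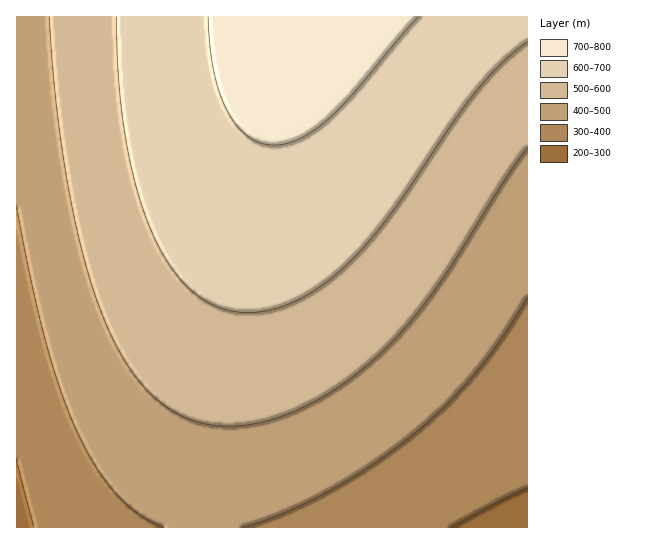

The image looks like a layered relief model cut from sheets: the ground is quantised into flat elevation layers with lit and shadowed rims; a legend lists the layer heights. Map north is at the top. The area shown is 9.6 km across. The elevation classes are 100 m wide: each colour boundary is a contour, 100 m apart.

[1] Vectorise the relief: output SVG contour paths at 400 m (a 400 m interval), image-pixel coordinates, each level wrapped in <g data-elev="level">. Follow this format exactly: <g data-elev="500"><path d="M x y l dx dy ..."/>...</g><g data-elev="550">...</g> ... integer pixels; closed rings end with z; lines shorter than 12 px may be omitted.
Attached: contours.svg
<g data-elev="400"><path d="M242 527l39-13 44-21 44-26 41-30 34-30 29-32 27-34 27-43"/><path d="M17 207l15 76 14 60 15 48 17 42 18 34 21 27 22 20 25 13"/></g>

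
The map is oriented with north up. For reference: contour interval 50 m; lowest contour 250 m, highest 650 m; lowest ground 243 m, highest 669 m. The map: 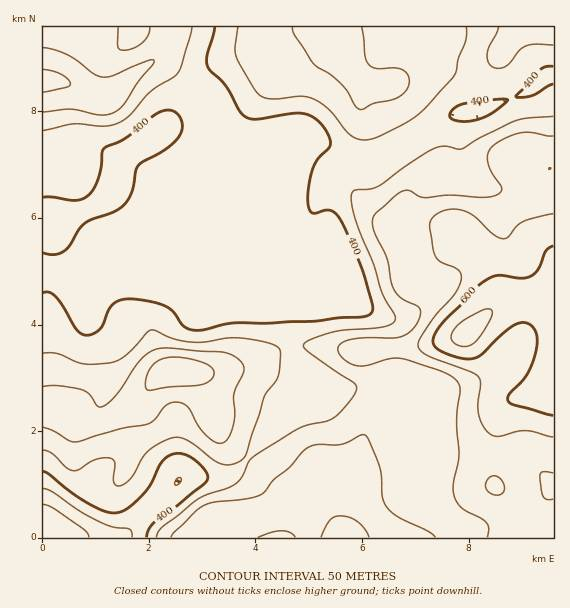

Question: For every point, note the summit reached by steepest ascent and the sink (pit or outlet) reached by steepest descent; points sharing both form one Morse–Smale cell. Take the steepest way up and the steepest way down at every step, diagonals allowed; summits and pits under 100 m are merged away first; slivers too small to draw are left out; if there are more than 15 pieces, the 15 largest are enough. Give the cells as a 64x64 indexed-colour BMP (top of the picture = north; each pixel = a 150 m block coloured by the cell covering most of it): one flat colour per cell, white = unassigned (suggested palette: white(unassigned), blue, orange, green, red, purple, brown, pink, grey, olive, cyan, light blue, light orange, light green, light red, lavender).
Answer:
<image width="64" height="64" href="data:image/bmp;base64,Qk12CAAAAAAAAHYAAAAoAAAAQAAAAEAAAAABAAQAAAAAAAAIAAATCwAAEwsAABAAAAAAAAAA////ALR3HwAOf/8ALKAsACgn1gC9Z5QAS1aMAMJ34wB/f38AIr28AM++FwDox64AeLv/AIrfmACWmP8A1bDFADMzMzMzREREREREREREREREREERERERERERERERERERMzMzMzM0REREREREREREREREQREREREREREREREREREzMzMzMzNERERERERERERERERBERERERERERERERERETMzMzMzMzRERERERERERERERBERERERERERERERERERMzMzMzMzMzREREREREREREREEREREREREREREREREREzMzMzMzMzM0REREREREREREERERERERERERERERERETMzMzMzMzMzNERERERERBERERERERERERERERERERERMzMzMzMzMzMzRENEREQREREREREREREREREREREREREzMzMzMzMzMzMzMzNEQRERERERERERERERERERERERETMzMzMzMzMzMzMzMzQRERERERERERERERERERERERERMzMzMzMzMzMzMzMzMhEREREREREREREREREREREREREzMzMzMzMzMzMzMzIiIRERERERERERERERERERERERETMzMzMzMzMzMzMzMiIhERERERERERERERERERERERERMzMzMzMzMzMzMzMiIiIREREREREREREREREREREREREzMyIiMzMzMzMzMyIiIiERERERERERERERERERERERETMzIiIiMzMzMzMyIiIiIhERERERERERERERERERERERIiIiIiIiMzMzMzIiIiIiIREREREREREREREREREREREiIiIiIiIzMzMzMiIiIiIiIRERERERERERERERERERESIiIiIiIiMzMzMyIiIiIiIiIRERERERERERERERERERIiIiIiIiIjMzMyIiIiIiIiIREREREREREREREREREREiIiIiIiIiIzMyIiIiIiIiIRERERERERERERERERERESIiIiIiIiIiIiIiIiIiIiIRERERERERERERERERERERIiIiIiIiIiIiIiIiIiIiIREREREREREREREREREREREiIiIiIiIiIiIiIiIiIiIhERERERERERERERERERERESIiIiIiIiIiIiIiIiIiIiERERERERERERERERERERERIiIiIiIiIiIiIiIiIiIiIREREREREREREREREREREREiIiIiIiIiIiIiIiIiIiIhERERERERERERERERERERESIiIiIiIiIiIiIiIiIiIiERERERERERERERERERERERIiIiIiIiIiIiIiIiIiIiIREREREREREREREREREREREiIiIiIiIiIiIiIiIiIiIhERERERERERERERERERERESIiIiIiIiIiIiIiIhERERERERERERERERERERERERERIiIiIiIiIiIiIiIhEREREREREREREREREREREREREREiIRESIiIiIiIiIhERERERERERERERERERERERERERERERERERERERIiIiERERERERERERERERERERERERERERERERERERERERIiIRERERERERERERERERERERERERERERERERERERERESIhEREREREREREREREREREREREREREREREREREREREREiIRERERERERERERERERERERERERERERERERERERERESIhEREREREREREREREREREREREREREREREREREREREREiIREREREREREREREREREREREREREREREREREREREREREiIRERERERERERERERERERERERERERERERERERERERERERERERERERERERERERERERERERERERERERERERERERERERERERERERERERERERERERERERERERERERERERERERERERERERERERERERERERERERERERERERERERERERERERERERERERERERERERERERERERERERERERERERERERERERERERERERERERERERERERERERERERERERERERERERERERERERERERERERERERERERERERERERERERERERERERERERERERERERERERERERERERERERERERERERERERERERERERERERERERERERERERERERERERERERERERERERERERERERERERERERERERERERERERERERERERERERERERERERERERERERERERERERERERERERERERERERERERERERERERERERERERERERERERERERERERERERERERERERERERERERERERERERERERERERERERERERERERERERERERERERERERERERERERERERERERERERERERERERERERERERERERERERERERERERERERERERERERERERERERERERERERERERERERERERERERERERERERERERERERERERERERERERERERERERERERERERERERERERERERERERERERERERERERERERERERERERERERERERERERERERERERERERERERERERERERERERERERERERERERERERERERERERERERERERERERERERERERERERERERERERERERERERERERERERERERERERERERERERERERERERERERERERERERERERERERERERERERERERERERERERERERERERERERERERERERERERERERERERERERERERERERERERERERERERERERERERERERERERERERERERERERERERERERERERERERERERERERERERERERERERERERERERER"/>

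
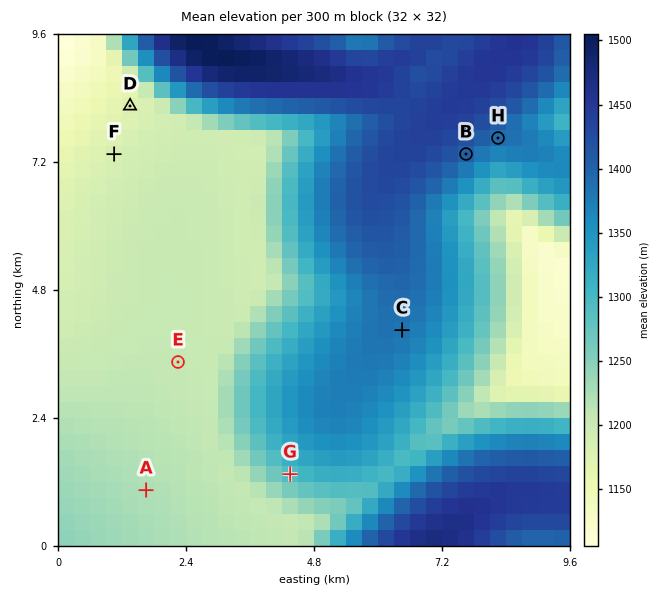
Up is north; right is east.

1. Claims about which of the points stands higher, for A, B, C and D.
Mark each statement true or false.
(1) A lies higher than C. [false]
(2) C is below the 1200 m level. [false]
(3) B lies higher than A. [true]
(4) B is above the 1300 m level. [true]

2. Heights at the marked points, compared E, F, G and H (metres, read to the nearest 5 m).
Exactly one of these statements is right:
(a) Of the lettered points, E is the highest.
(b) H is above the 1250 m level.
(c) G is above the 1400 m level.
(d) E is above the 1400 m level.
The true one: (b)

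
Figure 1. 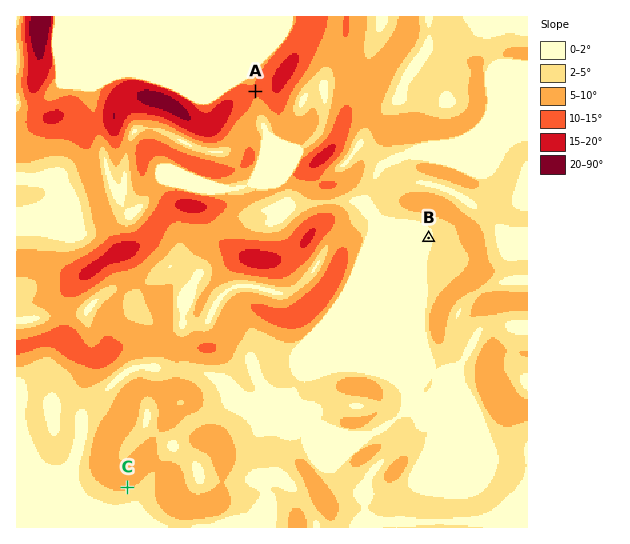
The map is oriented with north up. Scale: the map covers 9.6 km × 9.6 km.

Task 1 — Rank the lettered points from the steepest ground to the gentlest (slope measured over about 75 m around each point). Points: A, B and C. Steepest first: A C B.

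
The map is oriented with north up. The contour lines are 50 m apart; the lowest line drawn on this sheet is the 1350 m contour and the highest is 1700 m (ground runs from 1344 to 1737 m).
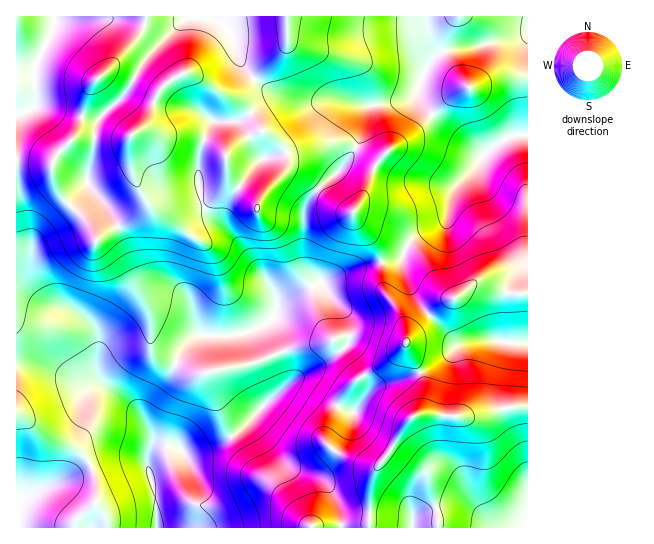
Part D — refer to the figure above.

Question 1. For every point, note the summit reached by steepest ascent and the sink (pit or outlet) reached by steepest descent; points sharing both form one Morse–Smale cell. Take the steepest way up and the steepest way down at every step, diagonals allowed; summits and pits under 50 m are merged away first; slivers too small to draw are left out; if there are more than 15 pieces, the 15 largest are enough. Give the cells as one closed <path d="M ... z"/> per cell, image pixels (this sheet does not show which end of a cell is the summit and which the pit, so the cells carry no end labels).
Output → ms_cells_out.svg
<path d="M211 16l-195 1 0 346 31 5 35 16 23 1 24 16 10 10 8 16 0-13 4-9 17-24 13-30 13-14 5-2 32 1 22-5 13-7 9-7 2-11 6-6 38-18-13-9-5-14 1-49 8-15 29-26 15-22-11-4-22 1-30 8-5 3-1 6-3-14-10-10-14-8-7-12-10-12-19-11 6 1 8-3 15-14-13-17-9-28z"/><path d="M322 283l-39 17-6 6-2 11-9 7-13 7-22 5-32-1-5 2-13 14-13 30-20 29-1 12 2 7-10-18-17-15-17-11-23-1-35-16-30-4-1 163 353 1 2-43 2-11 20-28 12-23 16-13 4-13-1-15-3-8-4-1-12 6-27 6-13 12-11 15-27-11-25-17-12 0 13-11 35-20 11-11-2-24z"/><path d="M527 16l-100 1 1 17 7 21-12 19-6 19 2 5 22 25 43 32-8 12-21 22-10 32-4 4-27 12-10 14-3 12 6 18 9 18 13 16 10-10 18-8 17-13 9 0 27 9 18 0z"/><path d="M527 407l-18 0-31 9-33 0-20-3-14 4-6 6-12 23-20 28-2 11-2 42 158 1z"/><path d="M426 16l-139 0-2 31-32 31 20 14 32 11 40-3 17 5 15 0 33-6 7-6 6-19 12-19-7-21z"/><path d="M417 93l-11 7-37 7-8 28-5 11 2 3 21 12-8 14-8 23-10 13 0 4 4 8 19 23 6 15 17-1 9-17 6-6 27-12 4-4 10-32 21-22 8-12-43-32-18-18z"/><path d="M483 284l-12 1-10 10-18 8-14 11 24 26 6 3 9-1-11 5-14 13-23 13 4 9 1 15-2 10-5 8 8-2 19 3 33 0 31-9 19-1 0-112-25-2z"/><path d="M381 263l-27 5-31 15 24 35 2 24-11 11-47 29 11 2 25 17 26 11 22-25 45-14-13-27 0-12-4-15-19-28z"/><path d="M357 148l-16 21-29 26-8 15-1 49 5 14 14 10 32-15 27-6-5-16-19-23-4-8 0-4 10-13 8-23 8-14z"/><path d="M254 79l-16 13-8 3-6-1 19 11 10 12 7 12 14 8 10 10 3 14 1-6 5-3 30-8 22-1 9 4 3-2 7-19 3-16 3-5-8 0-17-5-40 3-32-11z"/><path d="M286 16l-73 0-1 2 9 5 10 10 12 33 11 11 31-30z"/><path d="M429 315l-17 16-5 10 0 5 14 26 14-7 22-18 11-5-9 1-6-3z"/><path d="M402 257l-3 3-17 1-1 16 3 14 19 28 4 21 5-9 16-17-12-15-9-18-6-18z"/>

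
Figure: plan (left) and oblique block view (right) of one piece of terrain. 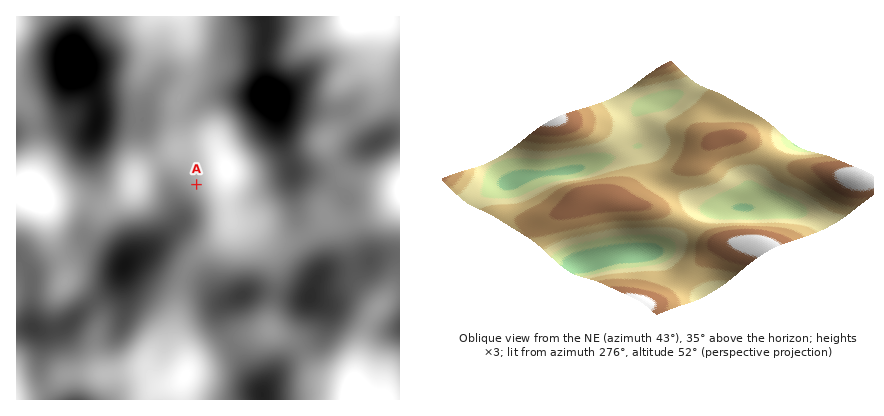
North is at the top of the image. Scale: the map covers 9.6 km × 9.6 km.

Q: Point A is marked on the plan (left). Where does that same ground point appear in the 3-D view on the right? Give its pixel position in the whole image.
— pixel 684 194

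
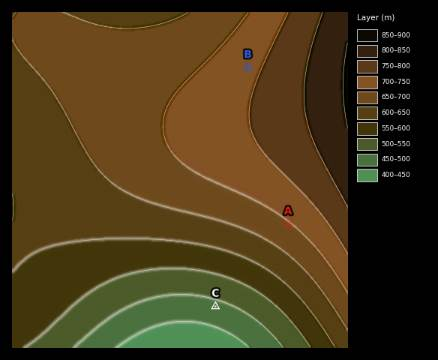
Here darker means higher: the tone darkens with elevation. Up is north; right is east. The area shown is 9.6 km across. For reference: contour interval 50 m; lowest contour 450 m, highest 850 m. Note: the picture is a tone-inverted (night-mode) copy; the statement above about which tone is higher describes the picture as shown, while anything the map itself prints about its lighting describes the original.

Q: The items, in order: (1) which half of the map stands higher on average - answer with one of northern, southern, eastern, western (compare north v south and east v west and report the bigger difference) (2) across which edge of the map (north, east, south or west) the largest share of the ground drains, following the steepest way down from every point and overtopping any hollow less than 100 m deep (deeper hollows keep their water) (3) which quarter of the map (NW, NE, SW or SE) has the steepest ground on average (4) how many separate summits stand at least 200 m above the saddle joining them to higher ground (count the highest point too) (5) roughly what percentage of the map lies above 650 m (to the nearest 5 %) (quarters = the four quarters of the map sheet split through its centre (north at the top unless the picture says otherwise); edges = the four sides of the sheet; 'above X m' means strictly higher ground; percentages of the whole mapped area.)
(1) Taken as a whole, the northern half is higher than the southern.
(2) Drainage is mainly to the south: more ground falls towards that edge than towards any other.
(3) Slopes are steepest in the south-east quarter.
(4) There is 1 summit with 200 m or more of prominence.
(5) About 55 % of the map lies above 650 m.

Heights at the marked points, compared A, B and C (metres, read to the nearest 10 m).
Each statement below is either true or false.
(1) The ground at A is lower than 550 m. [false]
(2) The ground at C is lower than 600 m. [true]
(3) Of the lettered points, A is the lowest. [false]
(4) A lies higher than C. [true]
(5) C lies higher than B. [false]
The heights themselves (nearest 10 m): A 700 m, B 740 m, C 490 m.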